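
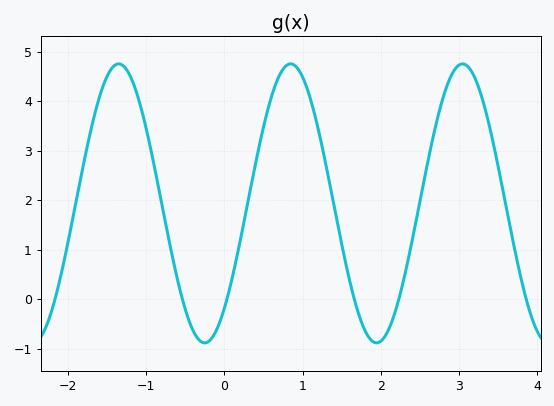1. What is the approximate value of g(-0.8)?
1.9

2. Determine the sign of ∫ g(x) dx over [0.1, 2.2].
positive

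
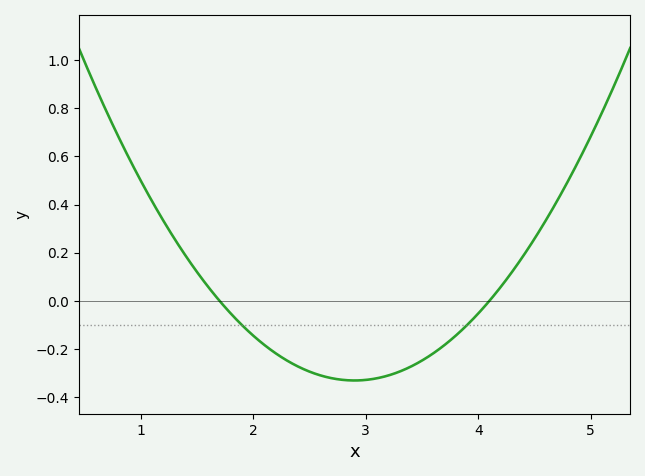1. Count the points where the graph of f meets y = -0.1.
2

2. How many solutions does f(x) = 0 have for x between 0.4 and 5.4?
2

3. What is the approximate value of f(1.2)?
0.34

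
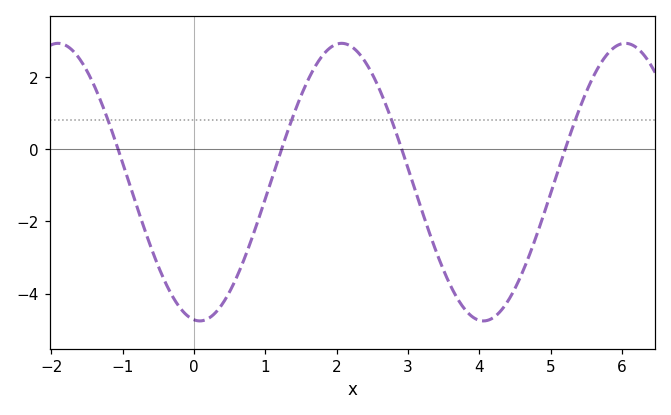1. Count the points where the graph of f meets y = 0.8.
4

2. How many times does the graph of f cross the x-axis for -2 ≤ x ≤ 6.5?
4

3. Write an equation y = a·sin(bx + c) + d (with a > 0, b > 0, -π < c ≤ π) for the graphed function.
y = 3.85sin(1.6x - 1.7) - 0.91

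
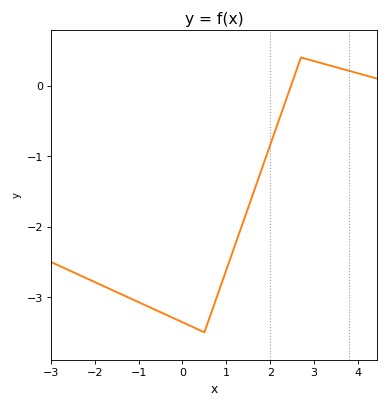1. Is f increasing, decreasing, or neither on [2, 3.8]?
neither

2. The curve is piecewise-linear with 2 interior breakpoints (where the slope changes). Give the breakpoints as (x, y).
(0.5, -3.5); (2.7, 0.4)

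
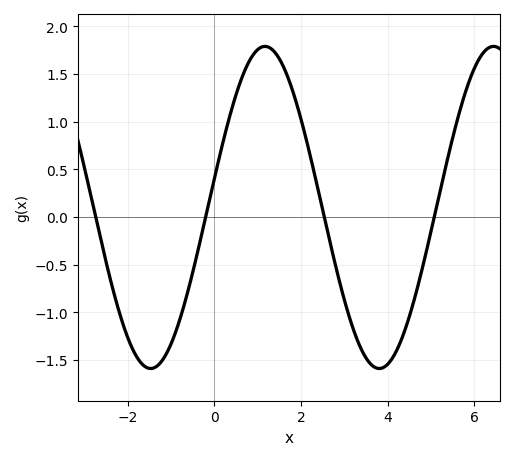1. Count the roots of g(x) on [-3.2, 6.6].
4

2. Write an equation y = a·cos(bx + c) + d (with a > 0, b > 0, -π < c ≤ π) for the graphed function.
y = 1.69cos(1.19x - 1.39) + 0.1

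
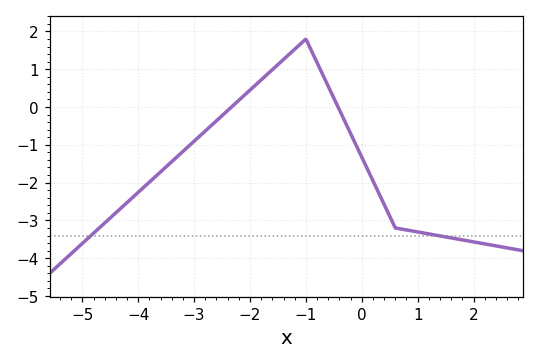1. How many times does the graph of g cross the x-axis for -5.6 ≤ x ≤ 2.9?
2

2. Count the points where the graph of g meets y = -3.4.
2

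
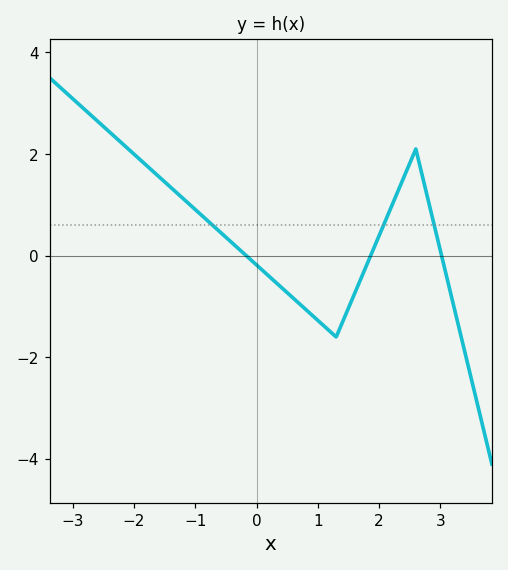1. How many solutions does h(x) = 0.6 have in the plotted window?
3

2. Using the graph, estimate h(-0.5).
0.362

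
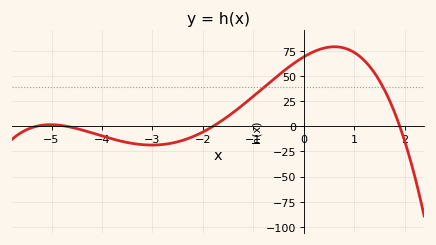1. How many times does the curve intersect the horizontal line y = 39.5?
2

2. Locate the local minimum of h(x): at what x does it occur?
-3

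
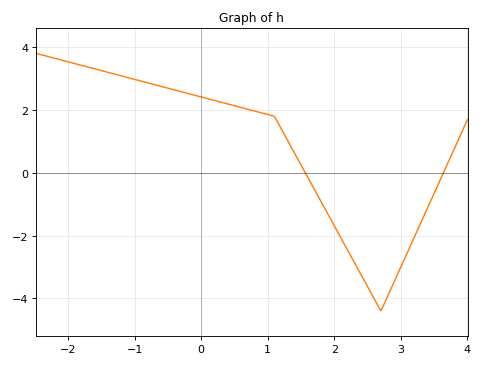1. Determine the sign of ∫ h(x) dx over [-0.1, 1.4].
positive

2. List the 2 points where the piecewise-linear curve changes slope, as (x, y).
(1.1, 1.8); (2.7, -4.4)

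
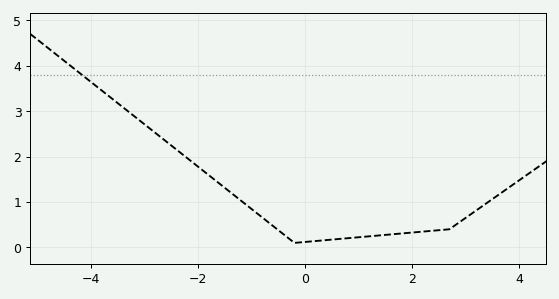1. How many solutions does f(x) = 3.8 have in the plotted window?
1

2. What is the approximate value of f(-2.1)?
1.9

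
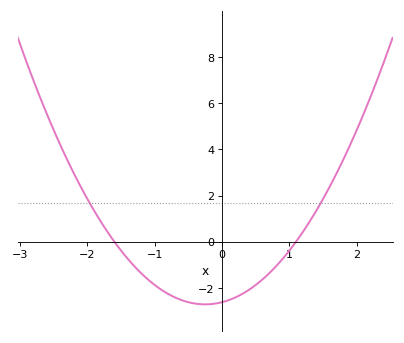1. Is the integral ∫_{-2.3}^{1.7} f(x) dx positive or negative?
negative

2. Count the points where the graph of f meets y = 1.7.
2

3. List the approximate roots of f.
-1.6, 1.1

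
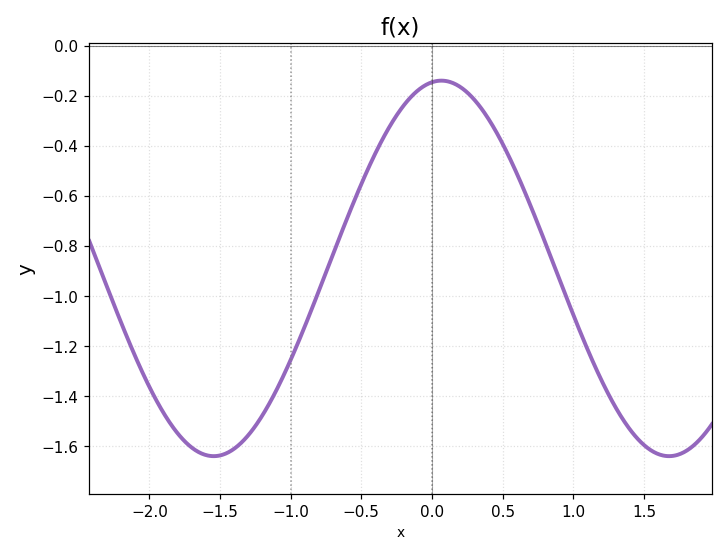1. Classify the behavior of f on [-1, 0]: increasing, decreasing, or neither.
increasing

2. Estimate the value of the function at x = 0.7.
-0.64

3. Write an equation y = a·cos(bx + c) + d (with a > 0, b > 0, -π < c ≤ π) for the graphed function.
y = 0.75cos(1.9x - 0.13) - 0.89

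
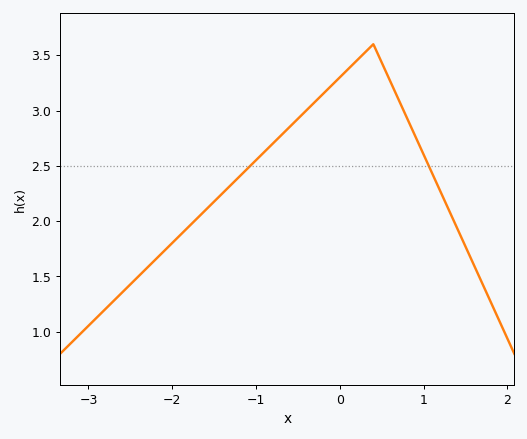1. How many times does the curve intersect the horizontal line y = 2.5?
2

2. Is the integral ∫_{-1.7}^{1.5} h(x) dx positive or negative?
positive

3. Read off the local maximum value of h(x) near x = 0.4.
3.6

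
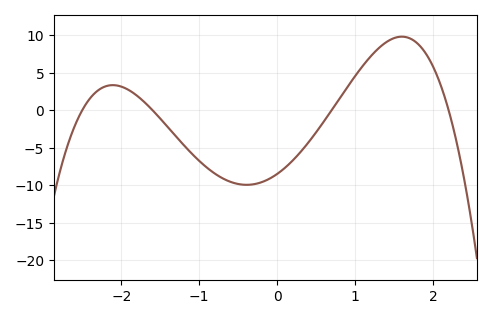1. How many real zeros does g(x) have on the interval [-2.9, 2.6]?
4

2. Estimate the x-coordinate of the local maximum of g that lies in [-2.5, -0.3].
-2.11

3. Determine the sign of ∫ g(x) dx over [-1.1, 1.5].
negative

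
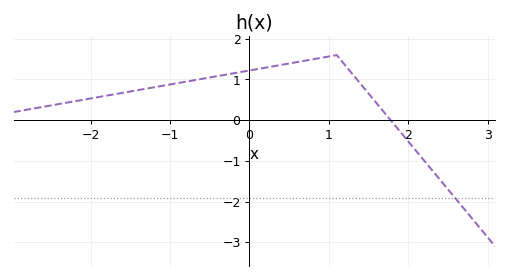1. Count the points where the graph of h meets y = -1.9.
1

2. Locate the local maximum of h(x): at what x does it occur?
1.1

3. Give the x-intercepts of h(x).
1.8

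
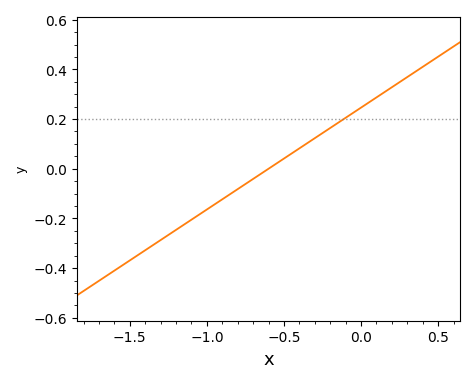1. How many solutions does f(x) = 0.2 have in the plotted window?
1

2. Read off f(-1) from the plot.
-0.16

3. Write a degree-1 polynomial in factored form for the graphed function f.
y = 0.41(x + 0.6)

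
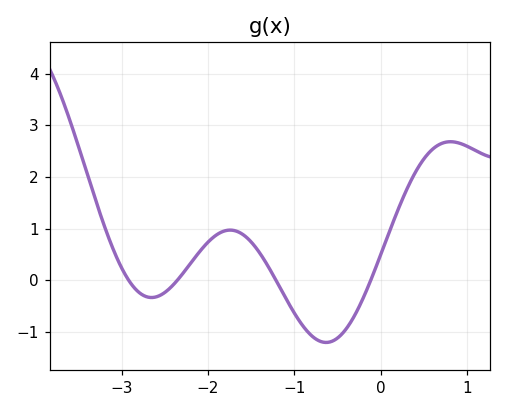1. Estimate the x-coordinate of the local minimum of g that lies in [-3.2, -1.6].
-2.7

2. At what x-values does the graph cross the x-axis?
-2.9, -2.4, -1.2, -0.1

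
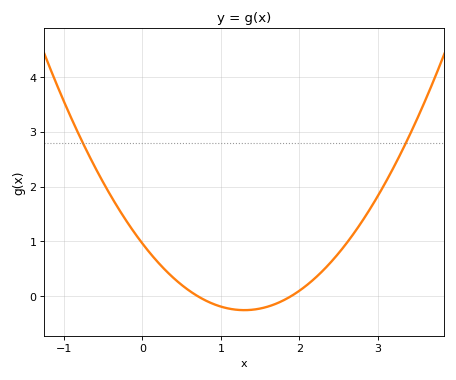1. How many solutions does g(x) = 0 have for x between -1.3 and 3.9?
2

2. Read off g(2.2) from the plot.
0.3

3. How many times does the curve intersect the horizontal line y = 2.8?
2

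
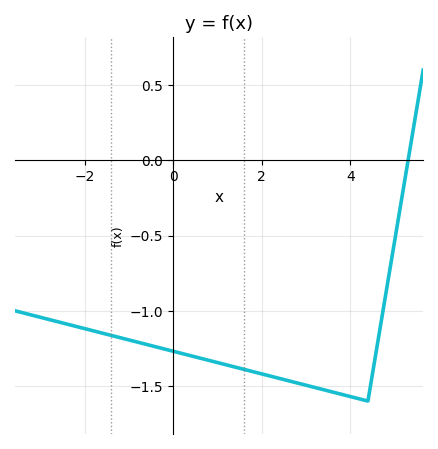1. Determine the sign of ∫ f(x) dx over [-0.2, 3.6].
negative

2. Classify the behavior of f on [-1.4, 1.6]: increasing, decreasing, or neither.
decreasing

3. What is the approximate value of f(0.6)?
-1.31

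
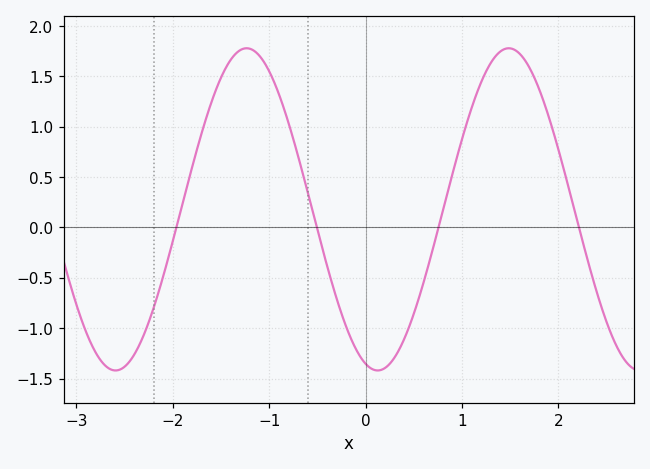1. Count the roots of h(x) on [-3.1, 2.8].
4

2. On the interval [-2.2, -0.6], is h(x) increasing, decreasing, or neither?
neither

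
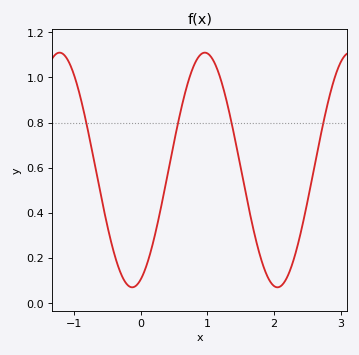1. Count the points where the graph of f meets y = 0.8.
4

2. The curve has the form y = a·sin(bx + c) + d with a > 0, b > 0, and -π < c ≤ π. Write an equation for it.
y = 0.52sin(2.9x - 1.2) + 0.59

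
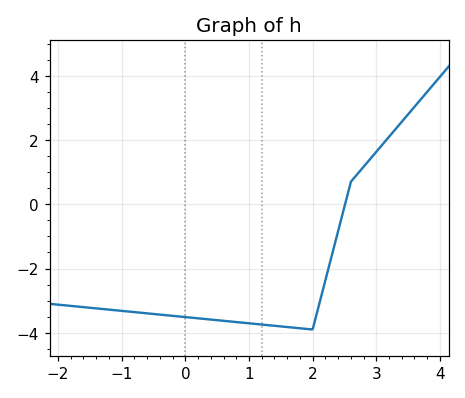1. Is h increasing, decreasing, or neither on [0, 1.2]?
decreasing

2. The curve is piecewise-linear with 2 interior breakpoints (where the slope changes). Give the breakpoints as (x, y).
(2, -3.9); (2.6, 0.7)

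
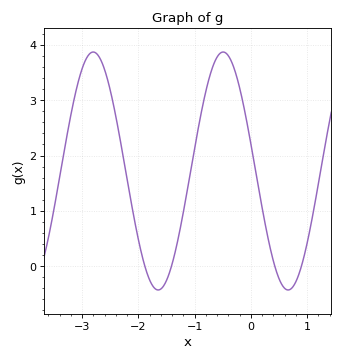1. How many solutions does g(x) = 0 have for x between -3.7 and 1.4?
4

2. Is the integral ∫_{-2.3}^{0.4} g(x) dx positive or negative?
positive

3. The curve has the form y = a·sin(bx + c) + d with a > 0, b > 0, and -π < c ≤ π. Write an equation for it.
y = 2.15sin(2.72x + 2.91) + 1.72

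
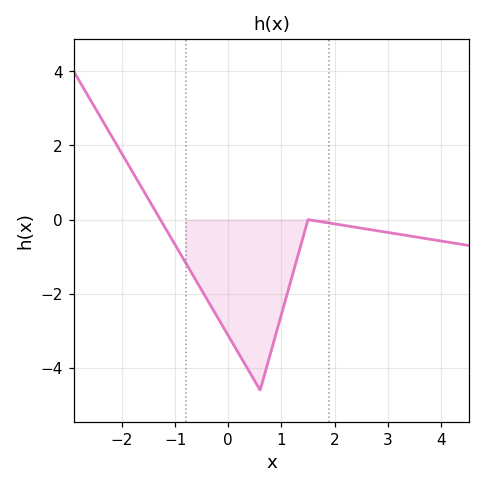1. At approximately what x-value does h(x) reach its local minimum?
0.6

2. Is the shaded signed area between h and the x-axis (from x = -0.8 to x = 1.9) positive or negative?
negative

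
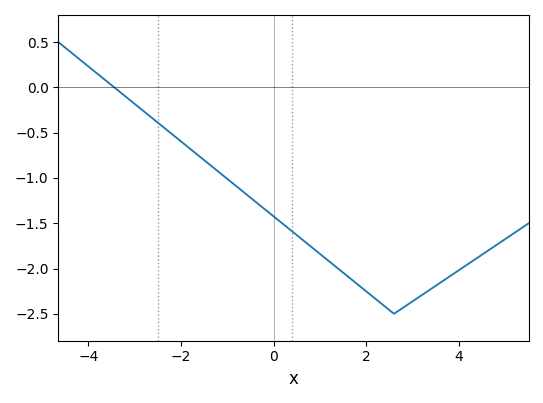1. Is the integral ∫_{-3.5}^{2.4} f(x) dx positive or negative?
negative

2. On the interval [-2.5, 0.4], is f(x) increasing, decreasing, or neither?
decreasing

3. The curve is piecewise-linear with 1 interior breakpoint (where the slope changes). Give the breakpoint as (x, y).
(2.6, -2.5)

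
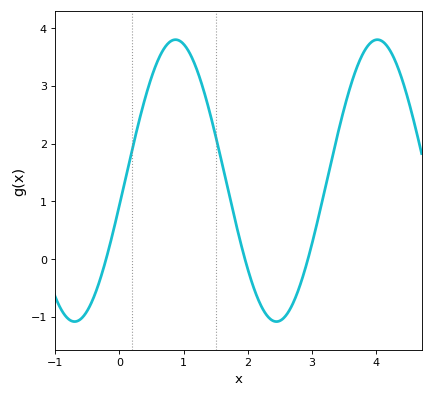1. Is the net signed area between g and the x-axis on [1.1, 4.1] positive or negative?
positive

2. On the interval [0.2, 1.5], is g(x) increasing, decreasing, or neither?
neither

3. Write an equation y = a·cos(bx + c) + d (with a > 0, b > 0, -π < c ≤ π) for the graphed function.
y = 2.44cos(2x - 1.8) + 1.36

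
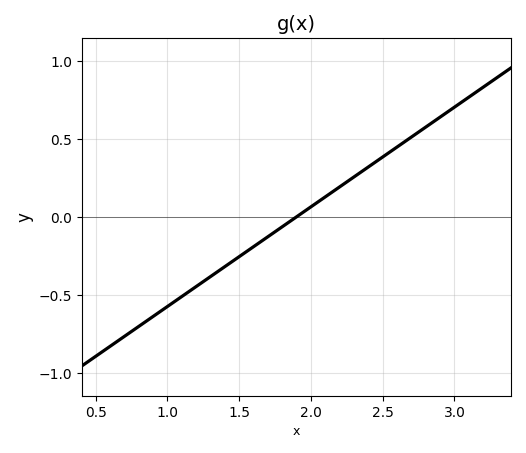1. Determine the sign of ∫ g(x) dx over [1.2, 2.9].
positive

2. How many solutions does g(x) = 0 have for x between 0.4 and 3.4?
1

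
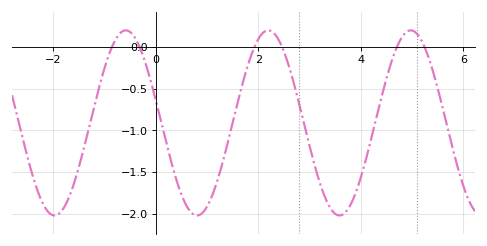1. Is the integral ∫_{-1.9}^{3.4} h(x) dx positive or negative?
negative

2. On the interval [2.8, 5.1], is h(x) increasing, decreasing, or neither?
neither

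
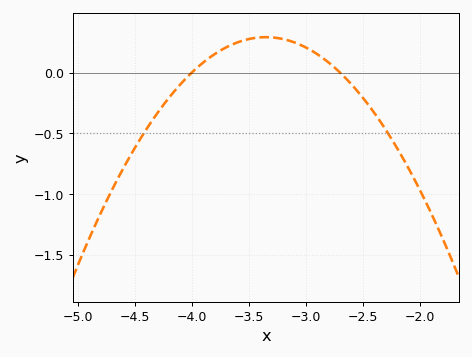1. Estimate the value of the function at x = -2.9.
0.152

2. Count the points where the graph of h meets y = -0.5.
2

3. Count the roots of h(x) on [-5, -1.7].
2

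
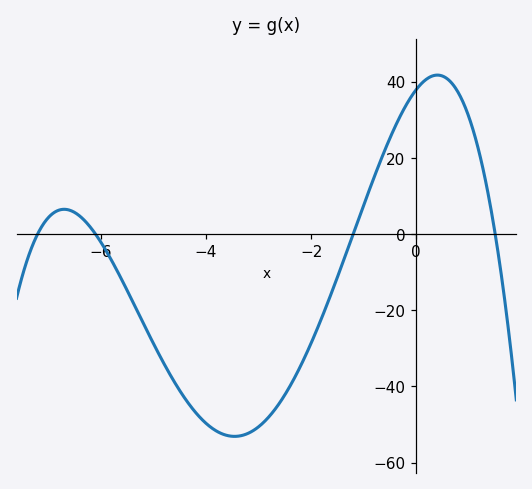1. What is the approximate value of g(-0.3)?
32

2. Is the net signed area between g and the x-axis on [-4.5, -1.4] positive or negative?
negative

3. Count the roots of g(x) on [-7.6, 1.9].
4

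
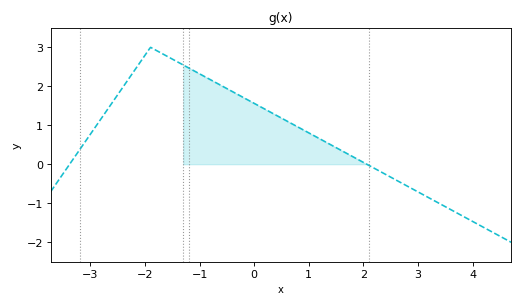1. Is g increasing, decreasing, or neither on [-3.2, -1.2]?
neither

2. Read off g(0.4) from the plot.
1.3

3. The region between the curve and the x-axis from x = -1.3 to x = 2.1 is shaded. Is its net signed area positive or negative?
positive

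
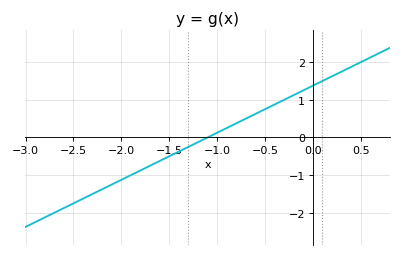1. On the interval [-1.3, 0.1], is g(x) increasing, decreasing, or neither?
increasing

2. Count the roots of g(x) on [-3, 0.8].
1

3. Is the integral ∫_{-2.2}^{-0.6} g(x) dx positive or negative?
negative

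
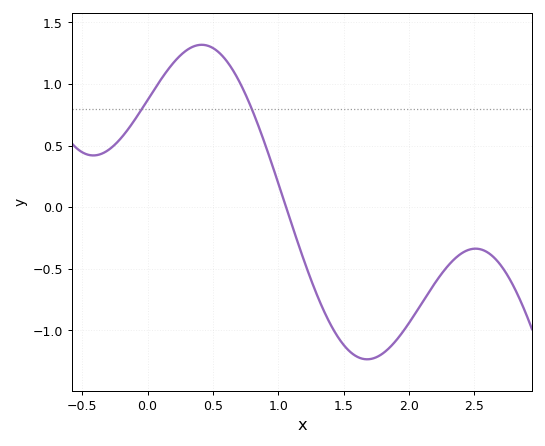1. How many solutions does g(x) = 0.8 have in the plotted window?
2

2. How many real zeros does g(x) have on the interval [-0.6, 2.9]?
1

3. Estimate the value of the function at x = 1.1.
-0.15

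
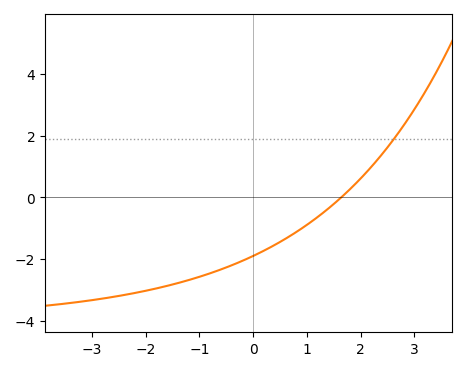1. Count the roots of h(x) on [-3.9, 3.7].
1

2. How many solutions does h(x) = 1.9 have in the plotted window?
1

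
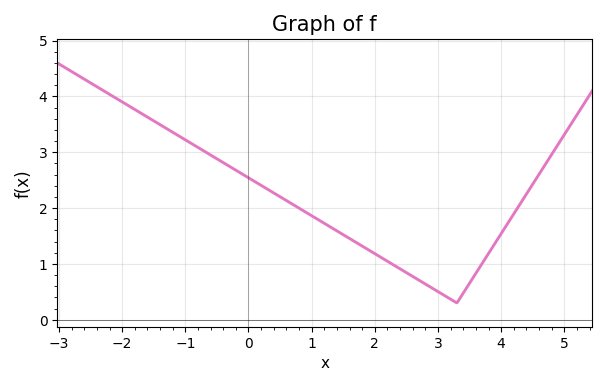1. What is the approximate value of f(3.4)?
0.477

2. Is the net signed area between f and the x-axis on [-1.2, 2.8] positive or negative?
positive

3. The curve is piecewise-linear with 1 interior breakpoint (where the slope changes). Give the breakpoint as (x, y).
(3.3, 0.3)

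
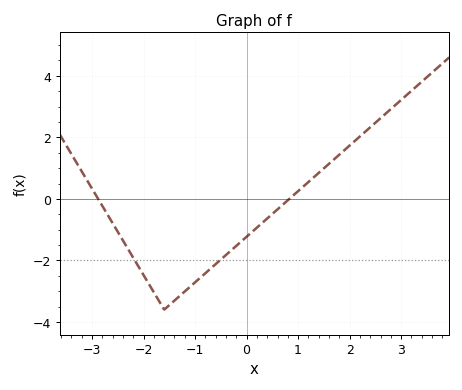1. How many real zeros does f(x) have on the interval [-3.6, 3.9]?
2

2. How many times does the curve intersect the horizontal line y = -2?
2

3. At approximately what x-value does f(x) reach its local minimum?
-1.6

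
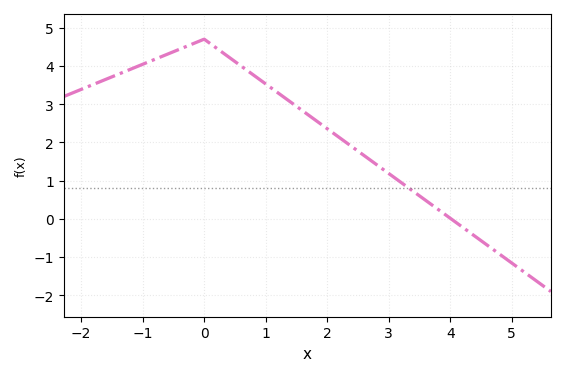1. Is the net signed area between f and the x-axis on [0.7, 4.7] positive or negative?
positive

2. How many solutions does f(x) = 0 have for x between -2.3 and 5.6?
1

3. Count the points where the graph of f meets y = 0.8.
1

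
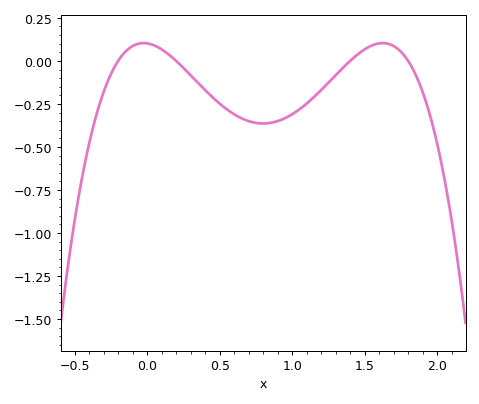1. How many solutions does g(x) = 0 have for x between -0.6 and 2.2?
4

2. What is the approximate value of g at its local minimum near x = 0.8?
-0.364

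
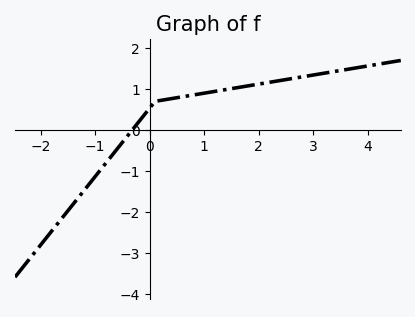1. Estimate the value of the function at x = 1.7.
1.1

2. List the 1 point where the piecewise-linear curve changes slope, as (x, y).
(0.1, 0.7)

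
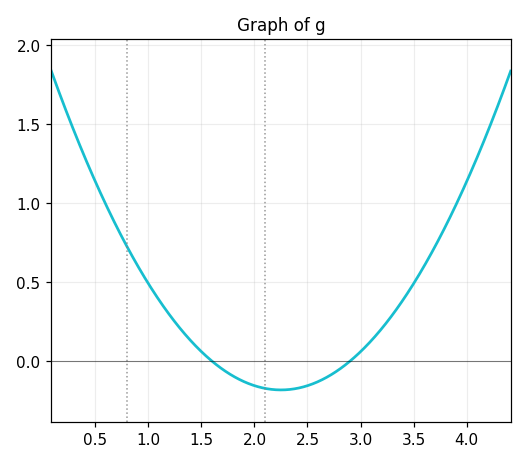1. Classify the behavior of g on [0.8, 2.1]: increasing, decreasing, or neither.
decreasing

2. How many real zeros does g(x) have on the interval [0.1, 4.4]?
2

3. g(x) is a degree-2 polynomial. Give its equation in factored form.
y = 0.43(x - 1.6)(x - 2.9)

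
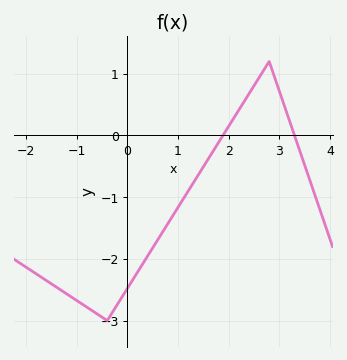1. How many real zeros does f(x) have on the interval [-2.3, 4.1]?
2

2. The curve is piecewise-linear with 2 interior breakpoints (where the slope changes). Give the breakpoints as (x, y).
(-0.4, -3); (2.8, 1.2)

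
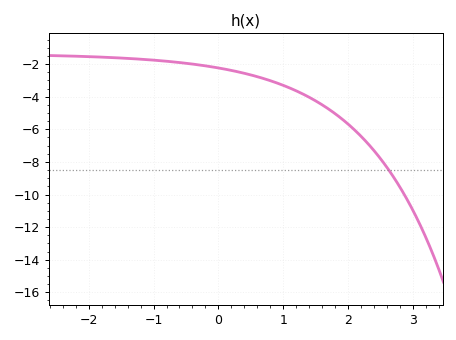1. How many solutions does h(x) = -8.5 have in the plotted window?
1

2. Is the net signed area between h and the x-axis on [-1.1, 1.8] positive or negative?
negative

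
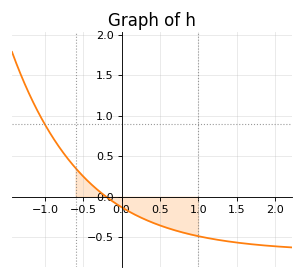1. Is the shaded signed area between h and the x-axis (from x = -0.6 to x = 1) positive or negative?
negative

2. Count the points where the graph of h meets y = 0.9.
1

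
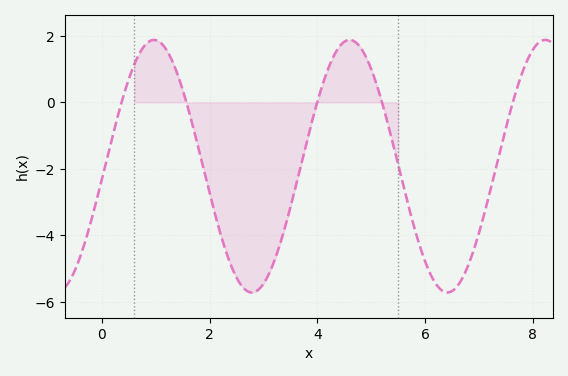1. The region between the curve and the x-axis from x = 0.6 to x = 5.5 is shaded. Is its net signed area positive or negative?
negative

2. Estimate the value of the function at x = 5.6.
-2.6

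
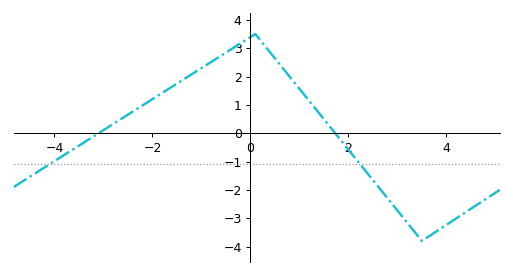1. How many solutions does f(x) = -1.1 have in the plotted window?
2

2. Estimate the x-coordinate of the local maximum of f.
0.097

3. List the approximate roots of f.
-3.1, 1.73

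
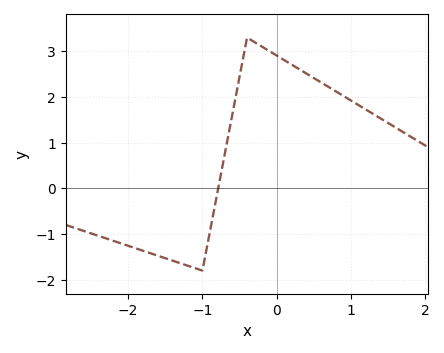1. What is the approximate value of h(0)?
2.91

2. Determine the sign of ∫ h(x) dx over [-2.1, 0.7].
positive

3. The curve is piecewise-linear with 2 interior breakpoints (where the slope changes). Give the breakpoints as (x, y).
(-1, -1.8); (-0.4, 3.3)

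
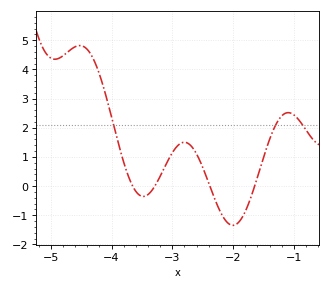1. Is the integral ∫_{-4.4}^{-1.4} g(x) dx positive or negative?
positive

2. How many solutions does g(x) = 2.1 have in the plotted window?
3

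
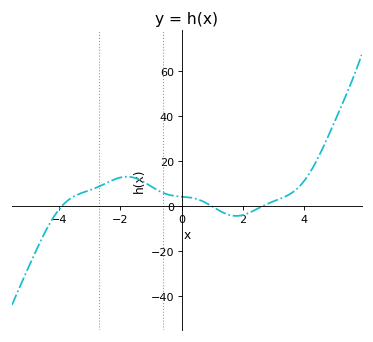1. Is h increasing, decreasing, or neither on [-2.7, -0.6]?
neither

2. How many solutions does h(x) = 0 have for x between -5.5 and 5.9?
3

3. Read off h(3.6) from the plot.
6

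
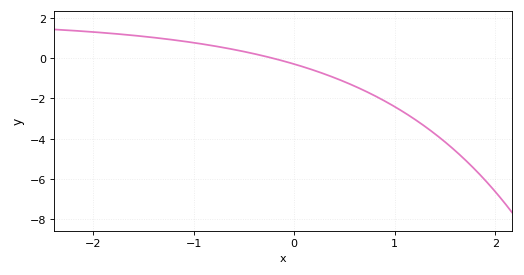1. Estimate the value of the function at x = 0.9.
-2.2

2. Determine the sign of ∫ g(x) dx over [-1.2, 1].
negative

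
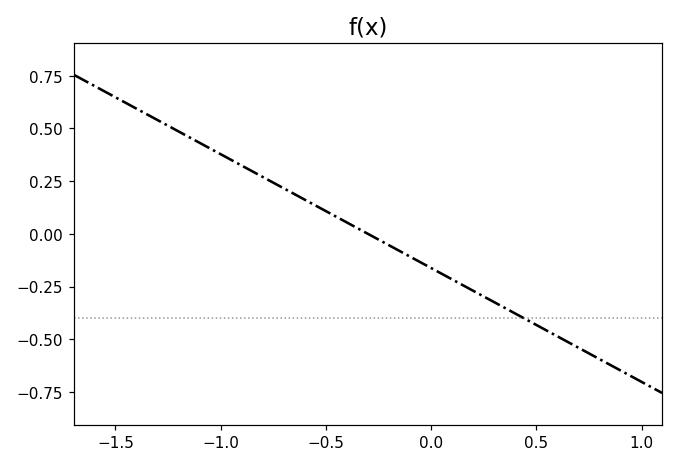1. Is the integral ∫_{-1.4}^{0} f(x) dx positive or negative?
positive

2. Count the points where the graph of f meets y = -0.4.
1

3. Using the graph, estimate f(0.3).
-0.32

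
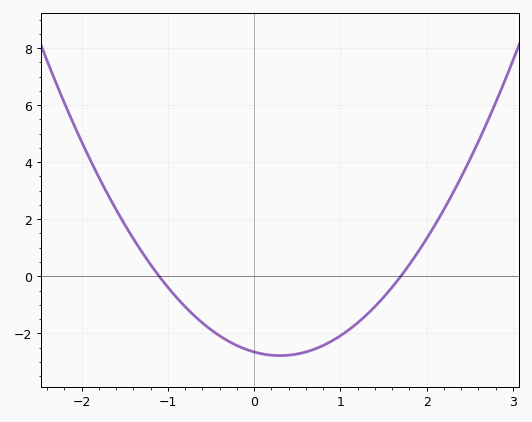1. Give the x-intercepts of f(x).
-1.1, 1.7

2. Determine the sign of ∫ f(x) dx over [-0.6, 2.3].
negative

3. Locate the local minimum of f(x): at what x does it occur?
0.3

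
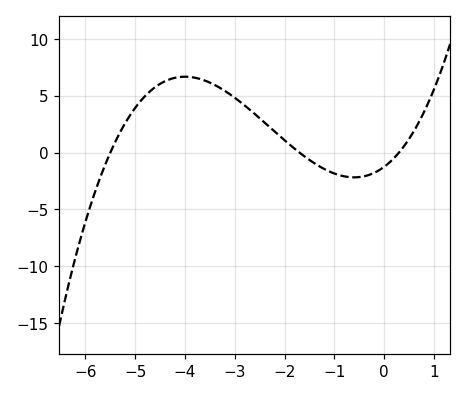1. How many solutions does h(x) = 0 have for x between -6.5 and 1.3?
3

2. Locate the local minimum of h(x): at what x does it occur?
-0.597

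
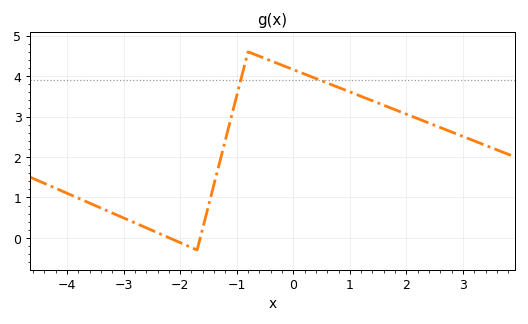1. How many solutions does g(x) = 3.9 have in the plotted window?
2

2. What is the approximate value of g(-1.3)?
1.9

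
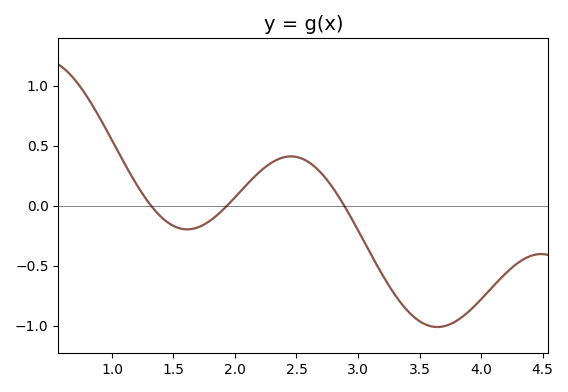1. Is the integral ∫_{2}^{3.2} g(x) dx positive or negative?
positive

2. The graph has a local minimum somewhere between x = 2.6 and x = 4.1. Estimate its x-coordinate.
3.65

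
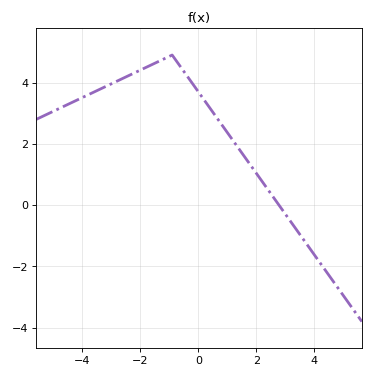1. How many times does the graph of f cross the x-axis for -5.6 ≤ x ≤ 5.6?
1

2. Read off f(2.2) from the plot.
0.771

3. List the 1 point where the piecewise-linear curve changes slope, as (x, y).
(-0.9, 4.9)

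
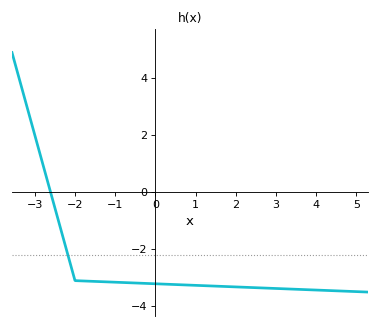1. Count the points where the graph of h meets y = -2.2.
1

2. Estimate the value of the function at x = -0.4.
-3.2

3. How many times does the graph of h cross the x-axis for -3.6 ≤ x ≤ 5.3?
1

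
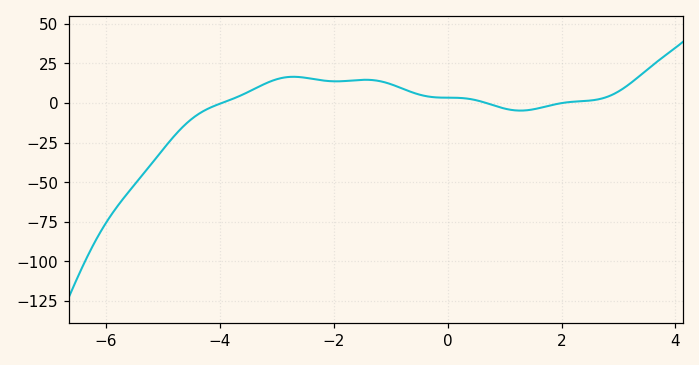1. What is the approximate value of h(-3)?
14.9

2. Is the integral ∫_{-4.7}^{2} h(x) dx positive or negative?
positive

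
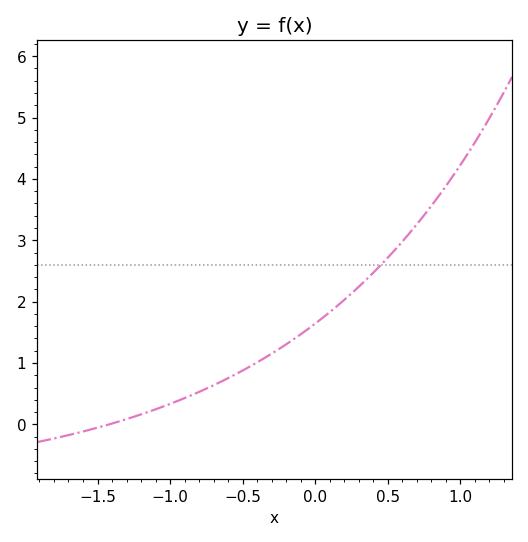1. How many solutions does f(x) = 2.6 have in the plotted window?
1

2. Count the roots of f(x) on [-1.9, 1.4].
1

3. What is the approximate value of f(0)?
1.6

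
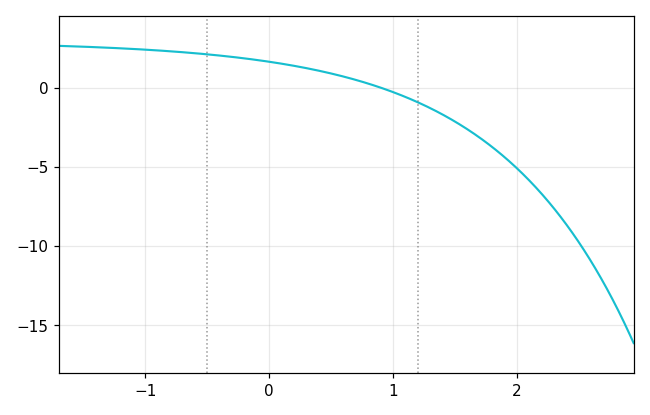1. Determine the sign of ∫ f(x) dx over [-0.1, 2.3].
negative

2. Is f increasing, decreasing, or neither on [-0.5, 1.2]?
decreasing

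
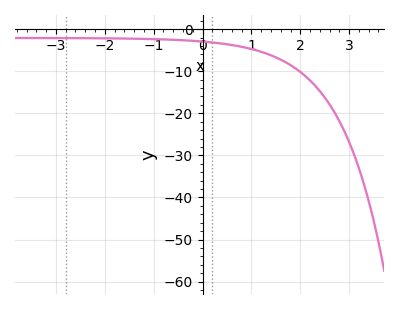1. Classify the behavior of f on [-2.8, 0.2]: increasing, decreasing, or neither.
decreasing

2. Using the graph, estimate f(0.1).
-3.04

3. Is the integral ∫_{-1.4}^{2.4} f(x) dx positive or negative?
negative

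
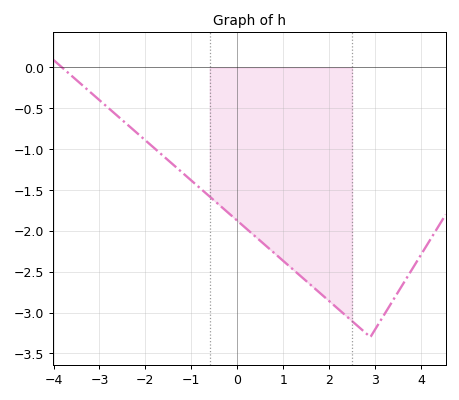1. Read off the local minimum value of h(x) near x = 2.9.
-3.3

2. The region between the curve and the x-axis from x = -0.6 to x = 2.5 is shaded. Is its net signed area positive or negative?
negative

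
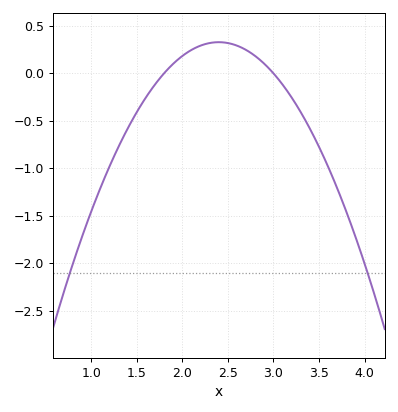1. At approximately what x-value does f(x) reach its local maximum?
2.4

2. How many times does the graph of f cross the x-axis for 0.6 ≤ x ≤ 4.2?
2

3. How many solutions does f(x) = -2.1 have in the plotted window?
2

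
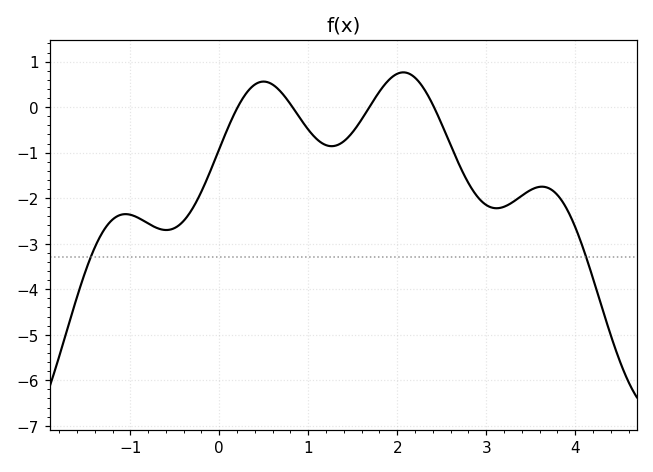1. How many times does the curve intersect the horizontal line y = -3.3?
2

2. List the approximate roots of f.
0.2, 0.8, 1.7, 2.4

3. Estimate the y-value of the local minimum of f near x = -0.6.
-2.7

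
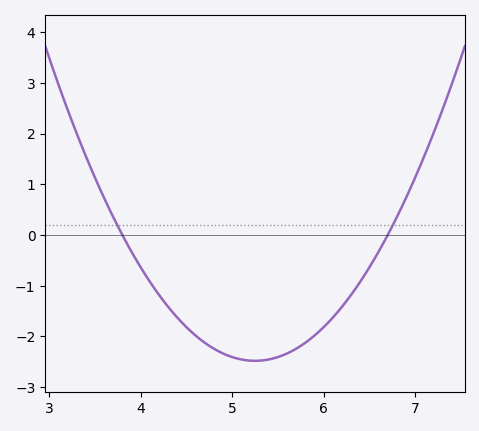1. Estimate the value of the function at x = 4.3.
-1.4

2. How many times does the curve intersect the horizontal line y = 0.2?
2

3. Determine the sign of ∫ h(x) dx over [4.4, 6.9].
negative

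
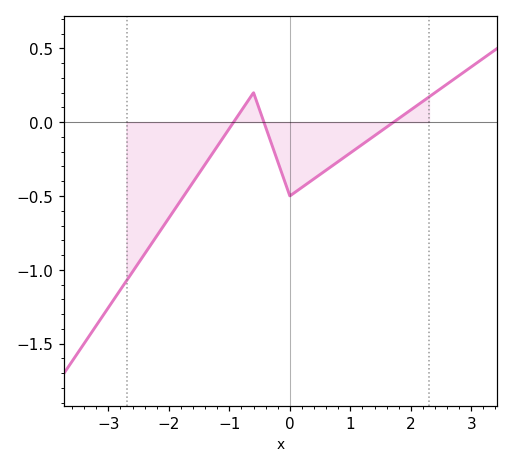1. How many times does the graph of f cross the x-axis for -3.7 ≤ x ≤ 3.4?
3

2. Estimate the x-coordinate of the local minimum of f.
0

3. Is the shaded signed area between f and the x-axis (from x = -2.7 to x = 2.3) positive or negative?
negative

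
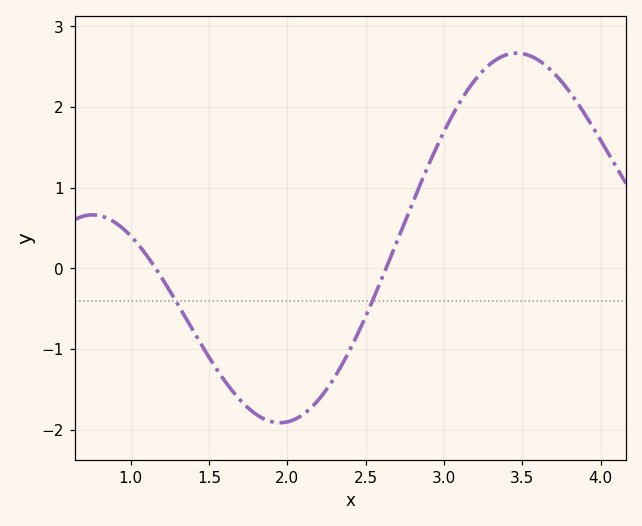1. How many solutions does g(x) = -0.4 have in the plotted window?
2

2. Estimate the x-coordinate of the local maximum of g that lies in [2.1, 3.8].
3.45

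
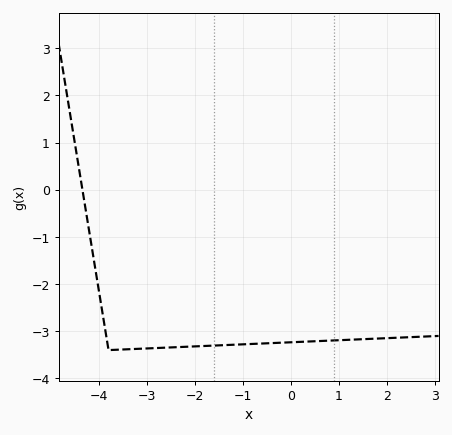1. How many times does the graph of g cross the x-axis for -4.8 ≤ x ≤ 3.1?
1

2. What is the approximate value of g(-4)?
-2.2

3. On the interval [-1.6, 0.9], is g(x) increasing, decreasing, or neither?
increasing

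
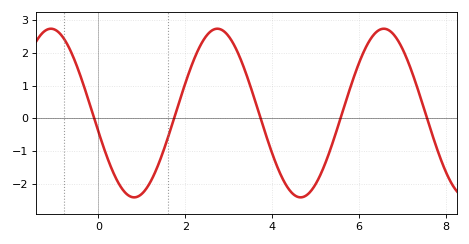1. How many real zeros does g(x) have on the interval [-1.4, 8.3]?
5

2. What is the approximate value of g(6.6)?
2.74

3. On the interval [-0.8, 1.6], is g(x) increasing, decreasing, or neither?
neither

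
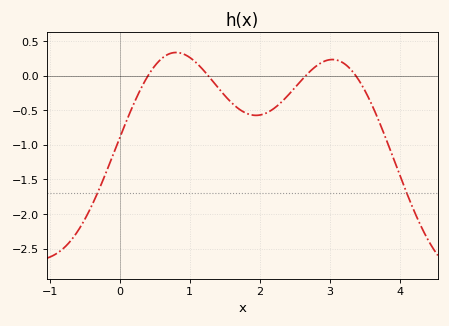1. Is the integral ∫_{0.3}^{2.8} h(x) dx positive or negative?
negative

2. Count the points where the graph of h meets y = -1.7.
2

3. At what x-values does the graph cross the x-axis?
0.4, 1.3, 2.7, 3.4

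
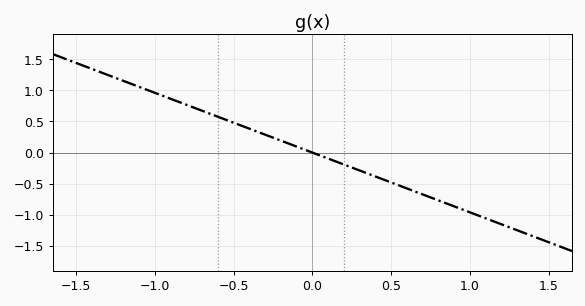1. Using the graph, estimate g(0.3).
-0.288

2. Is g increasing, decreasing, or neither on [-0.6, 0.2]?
decreasing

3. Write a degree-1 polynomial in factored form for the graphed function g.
y = -0.96(x - 0)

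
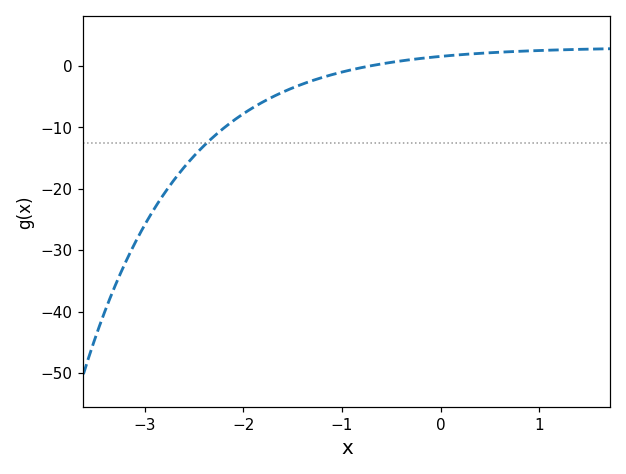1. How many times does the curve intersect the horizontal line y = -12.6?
1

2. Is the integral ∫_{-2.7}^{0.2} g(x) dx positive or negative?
negative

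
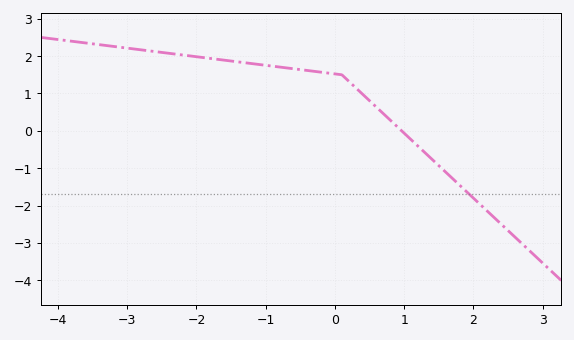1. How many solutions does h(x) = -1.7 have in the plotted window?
1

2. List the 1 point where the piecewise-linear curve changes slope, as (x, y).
(0.1, 1.5)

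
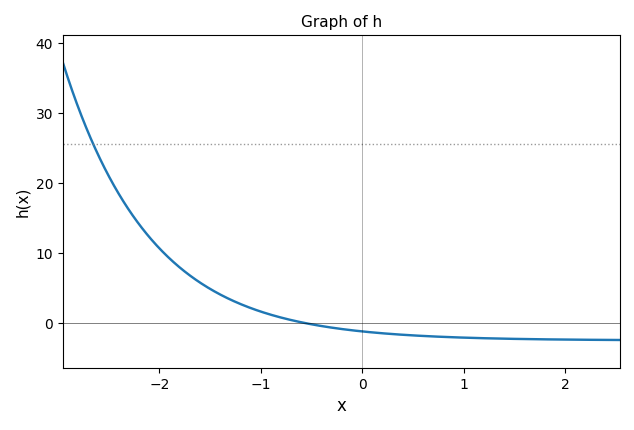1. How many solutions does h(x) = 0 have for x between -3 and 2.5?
1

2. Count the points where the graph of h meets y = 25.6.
1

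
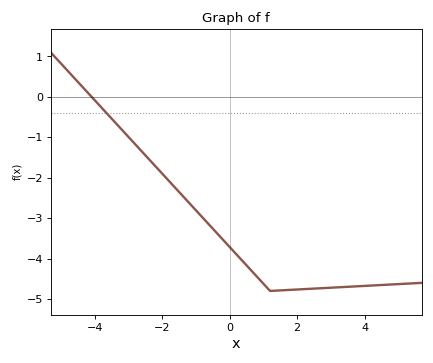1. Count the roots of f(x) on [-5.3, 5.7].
1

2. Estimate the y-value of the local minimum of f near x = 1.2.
-4.8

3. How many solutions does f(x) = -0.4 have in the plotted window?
1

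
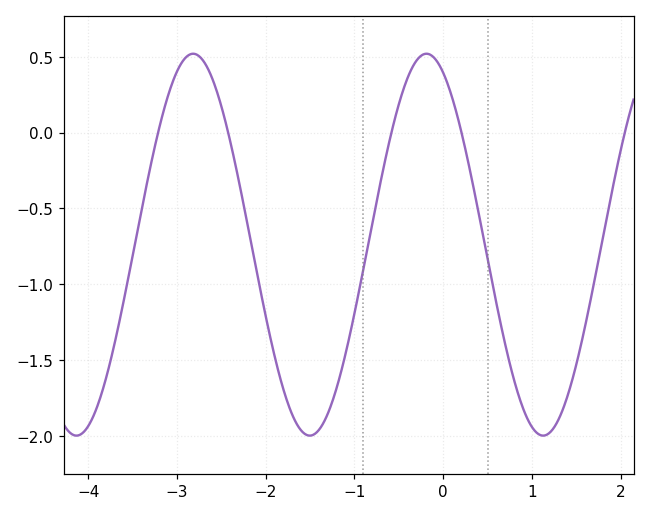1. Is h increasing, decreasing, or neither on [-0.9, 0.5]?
neither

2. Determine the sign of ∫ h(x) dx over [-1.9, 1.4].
negative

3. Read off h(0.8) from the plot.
-1.65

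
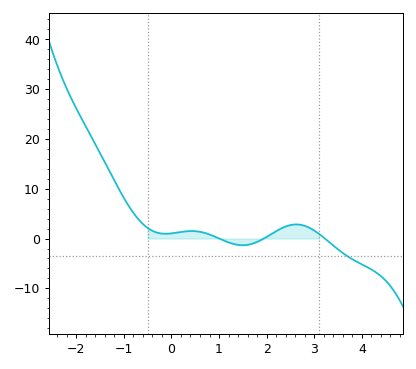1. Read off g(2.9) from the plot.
2.16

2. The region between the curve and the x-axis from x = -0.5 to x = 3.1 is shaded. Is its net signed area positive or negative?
positive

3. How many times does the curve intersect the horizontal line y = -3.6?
1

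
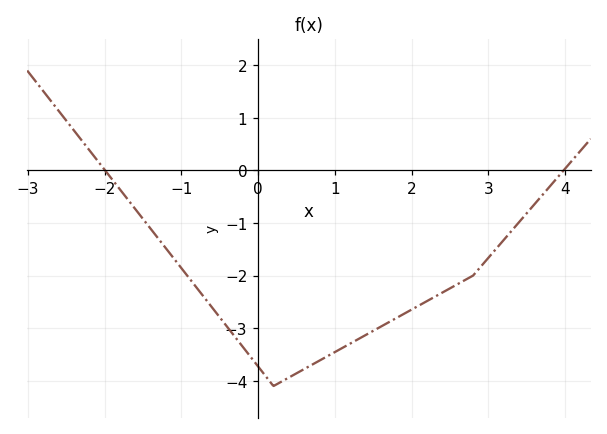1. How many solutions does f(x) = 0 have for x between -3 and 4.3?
2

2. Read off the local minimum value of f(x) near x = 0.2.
-4.1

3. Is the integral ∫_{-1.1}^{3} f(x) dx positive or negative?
negative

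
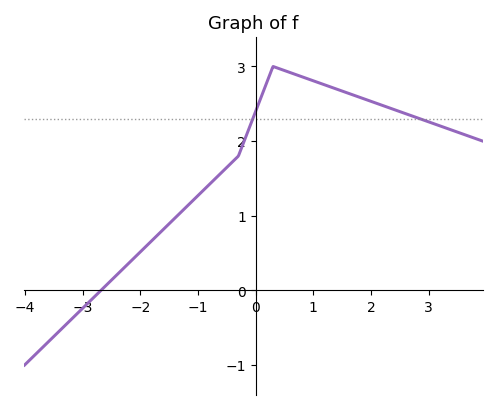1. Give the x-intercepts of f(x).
-2.69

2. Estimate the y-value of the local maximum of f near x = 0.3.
3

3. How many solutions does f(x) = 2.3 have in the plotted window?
2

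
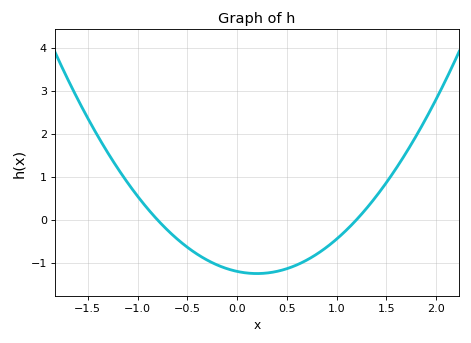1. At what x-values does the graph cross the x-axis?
-0.8, 1.2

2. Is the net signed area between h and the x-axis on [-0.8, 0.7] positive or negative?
negative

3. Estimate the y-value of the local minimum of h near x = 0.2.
-1.2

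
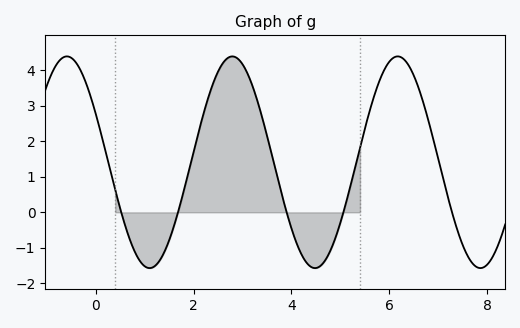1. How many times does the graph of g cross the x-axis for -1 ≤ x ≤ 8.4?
5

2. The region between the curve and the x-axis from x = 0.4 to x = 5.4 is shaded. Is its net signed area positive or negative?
positive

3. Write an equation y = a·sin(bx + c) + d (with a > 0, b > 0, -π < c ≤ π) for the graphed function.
y = 2.98sin(1.86x + 2.66) + 1.41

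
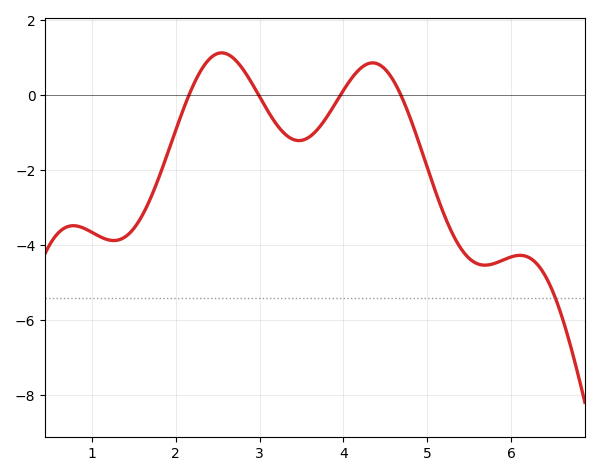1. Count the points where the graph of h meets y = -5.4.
1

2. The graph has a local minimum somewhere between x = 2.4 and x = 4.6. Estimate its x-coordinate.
3.5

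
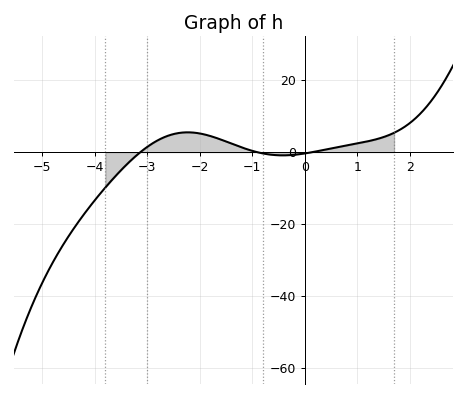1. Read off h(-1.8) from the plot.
4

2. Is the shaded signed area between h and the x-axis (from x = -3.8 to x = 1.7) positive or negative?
positive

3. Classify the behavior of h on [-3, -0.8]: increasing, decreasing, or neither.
neither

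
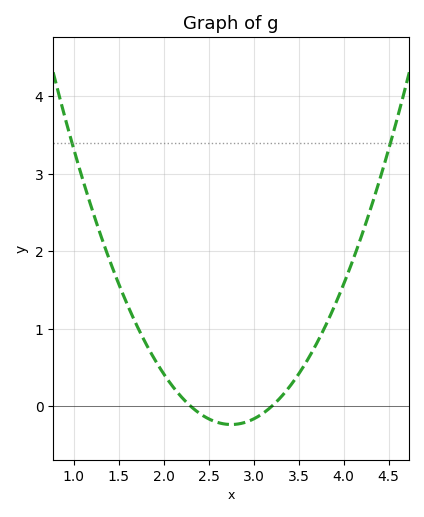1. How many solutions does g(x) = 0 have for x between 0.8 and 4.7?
2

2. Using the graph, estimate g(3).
-0.162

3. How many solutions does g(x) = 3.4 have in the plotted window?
2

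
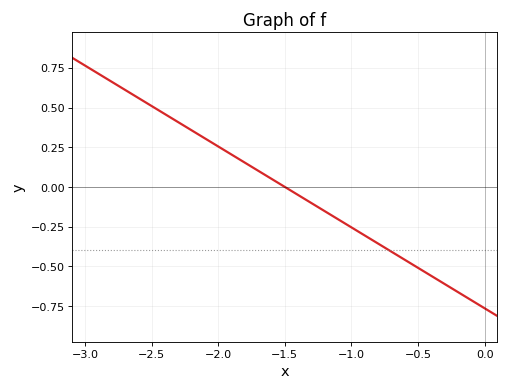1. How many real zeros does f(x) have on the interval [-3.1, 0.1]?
1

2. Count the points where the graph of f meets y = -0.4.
1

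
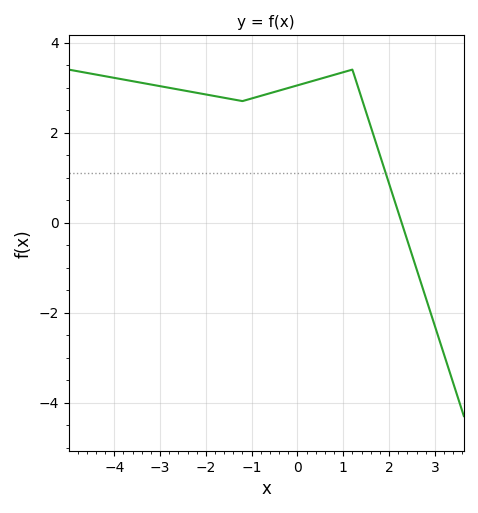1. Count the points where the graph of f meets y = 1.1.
1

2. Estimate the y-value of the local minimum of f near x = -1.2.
2.8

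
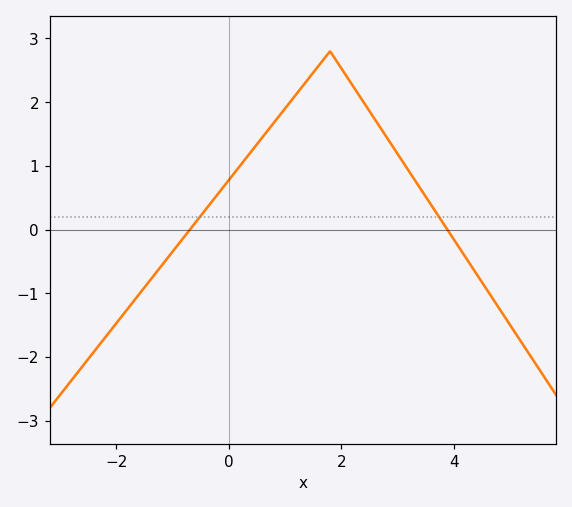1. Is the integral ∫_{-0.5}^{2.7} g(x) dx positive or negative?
positive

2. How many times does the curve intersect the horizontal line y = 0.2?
2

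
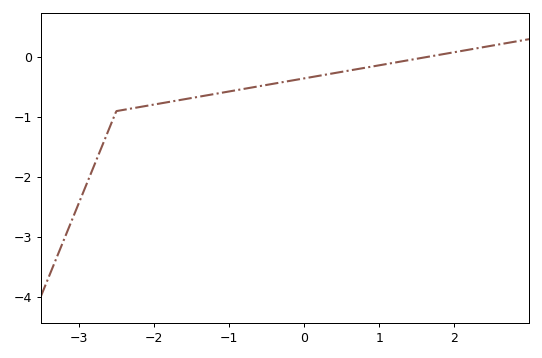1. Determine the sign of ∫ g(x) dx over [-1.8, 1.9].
negative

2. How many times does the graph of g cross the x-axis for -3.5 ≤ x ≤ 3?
1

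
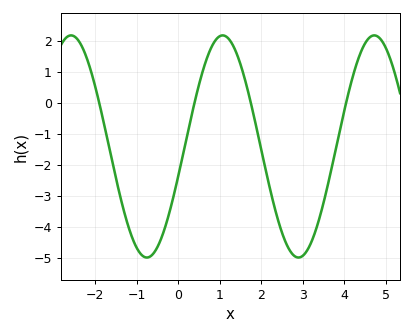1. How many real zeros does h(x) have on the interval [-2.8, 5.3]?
4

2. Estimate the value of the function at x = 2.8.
-4.95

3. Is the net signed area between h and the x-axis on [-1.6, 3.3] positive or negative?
negative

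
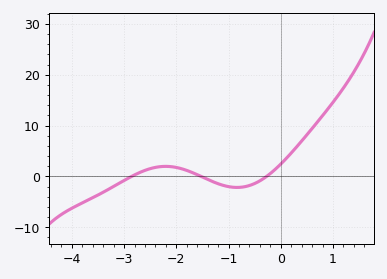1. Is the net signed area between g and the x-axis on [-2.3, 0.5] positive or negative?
positive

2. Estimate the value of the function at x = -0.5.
-1.39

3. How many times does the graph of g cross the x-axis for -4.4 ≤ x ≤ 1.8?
3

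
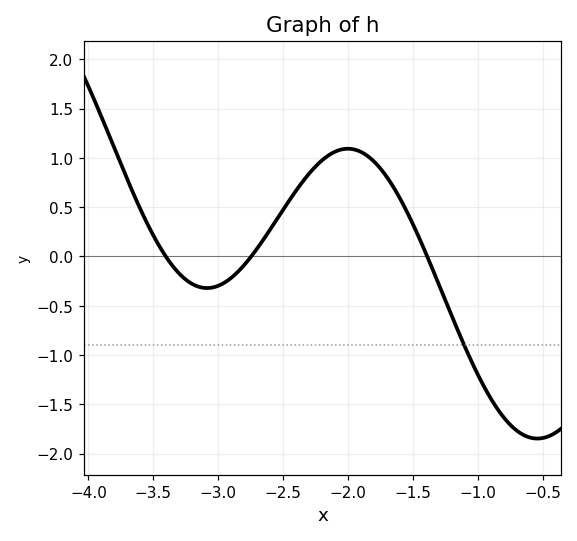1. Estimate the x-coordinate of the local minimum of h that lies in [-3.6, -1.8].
-3.09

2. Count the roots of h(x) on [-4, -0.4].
3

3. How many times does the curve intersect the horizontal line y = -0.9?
1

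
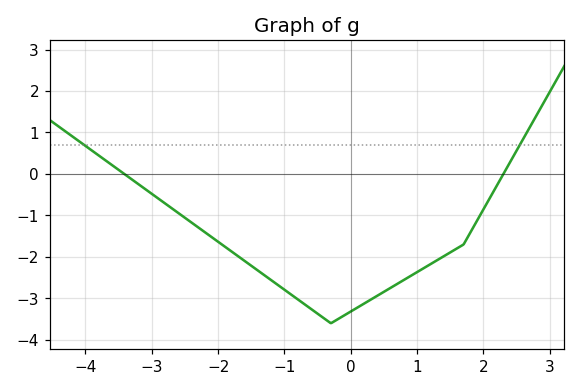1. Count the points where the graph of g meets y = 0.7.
2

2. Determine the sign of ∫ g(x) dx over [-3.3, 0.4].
negative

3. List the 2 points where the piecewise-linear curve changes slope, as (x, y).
(-0.3, -3.6); (1.7, -1.7)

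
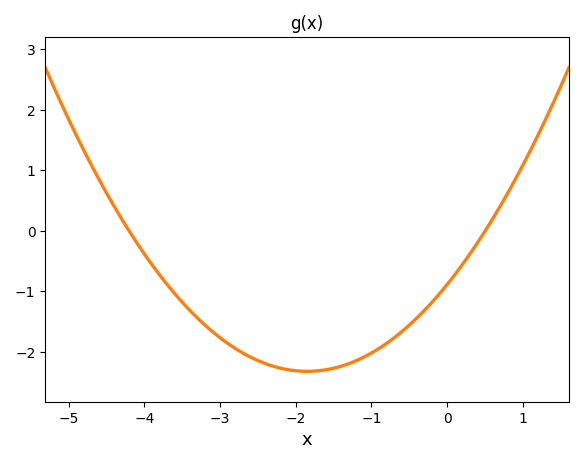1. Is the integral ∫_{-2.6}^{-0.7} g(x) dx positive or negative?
negative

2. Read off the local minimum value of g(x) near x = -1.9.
-2.3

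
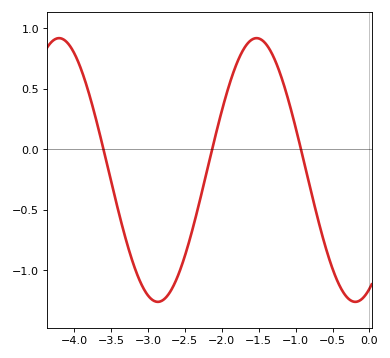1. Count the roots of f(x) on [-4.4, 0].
3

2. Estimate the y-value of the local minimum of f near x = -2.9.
-1.26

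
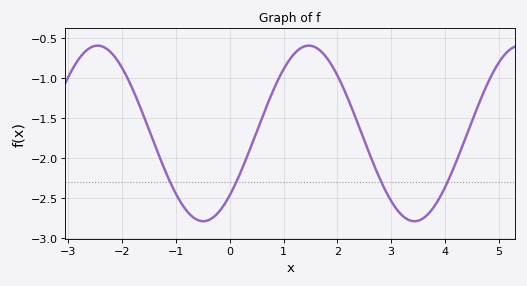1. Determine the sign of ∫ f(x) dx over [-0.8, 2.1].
negative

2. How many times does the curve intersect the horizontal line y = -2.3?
4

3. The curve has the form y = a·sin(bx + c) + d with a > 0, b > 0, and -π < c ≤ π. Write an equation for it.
y = 1.1sin(1.6x - 0.78) - 1.69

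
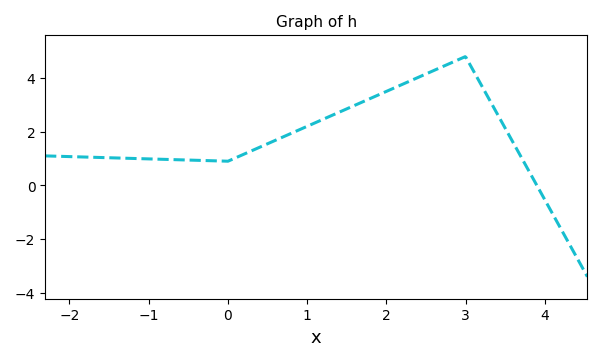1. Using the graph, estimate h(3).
4.8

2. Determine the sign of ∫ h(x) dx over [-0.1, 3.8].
positive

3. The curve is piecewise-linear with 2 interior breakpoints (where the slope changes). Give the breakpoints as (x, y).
(0, 0.9); (3, 4.8)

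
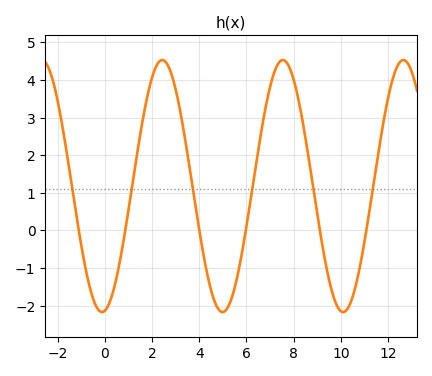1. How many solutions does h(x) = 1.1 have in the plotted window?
6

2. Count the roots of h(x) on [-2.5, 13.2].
6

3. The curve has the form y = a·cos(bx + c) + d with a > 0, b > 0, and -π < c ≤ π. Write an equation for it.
y = 3.35cos(1.2x - 3) + 1.18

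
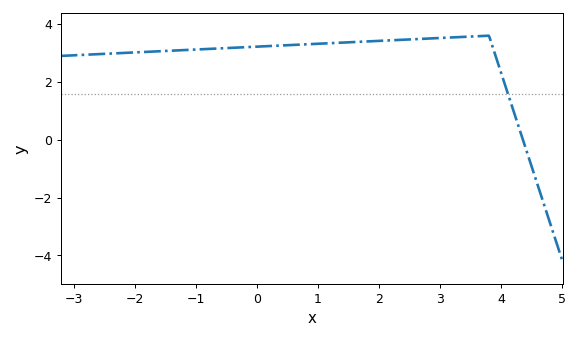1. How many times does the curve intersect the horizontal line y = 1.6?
1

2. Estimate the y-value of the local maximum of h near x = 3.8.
3.6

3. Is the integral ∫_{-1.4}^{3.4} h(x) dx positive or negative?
positive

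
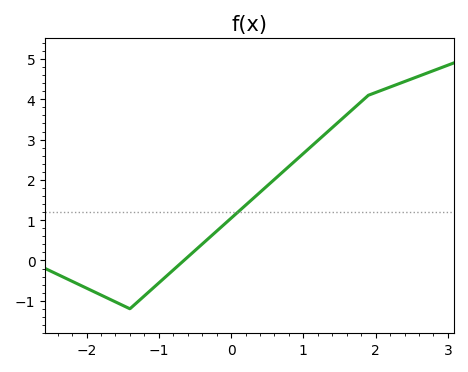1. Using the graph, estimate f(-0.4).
0.406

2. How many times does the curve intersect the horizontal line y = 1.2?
1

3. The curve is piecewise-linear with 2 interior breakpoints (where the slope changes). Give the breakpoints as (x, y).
(-1.4, -1.2); (1.9, 4.1)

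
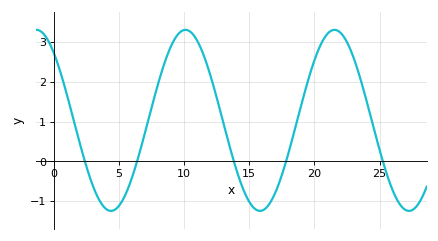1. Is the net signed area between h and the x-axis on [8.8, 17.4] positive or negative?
positive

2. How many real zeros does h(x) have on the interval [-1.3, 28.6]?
5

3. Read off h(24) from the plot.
1.5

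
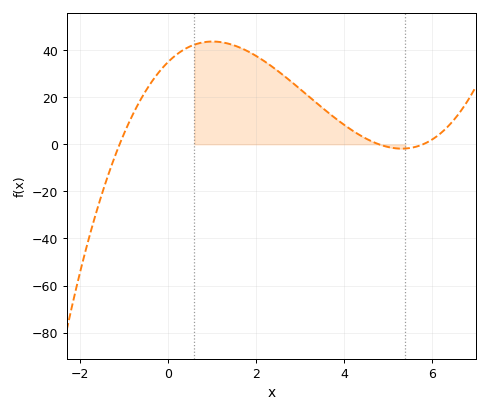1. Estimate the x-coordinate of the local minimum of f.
5.4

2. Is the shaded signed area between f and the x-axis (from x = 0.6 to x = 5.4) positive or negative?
positive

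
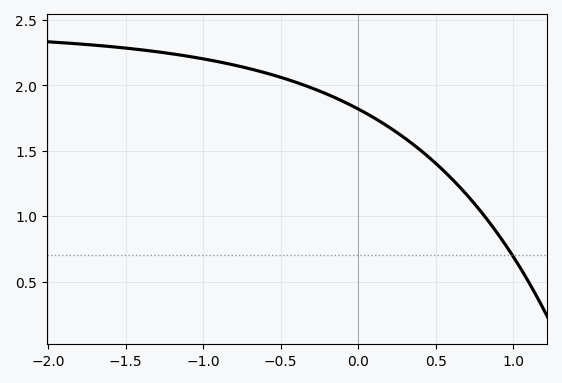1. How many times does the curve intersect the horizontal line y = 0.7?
1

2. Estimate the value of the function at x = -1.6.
2.3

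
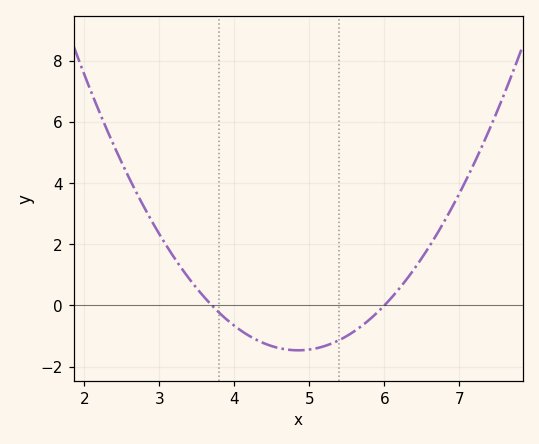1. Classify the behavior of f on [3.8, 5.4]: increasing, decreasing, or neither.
neither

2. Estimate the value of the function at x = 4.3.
-1.13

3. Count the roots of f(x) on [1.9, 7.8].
2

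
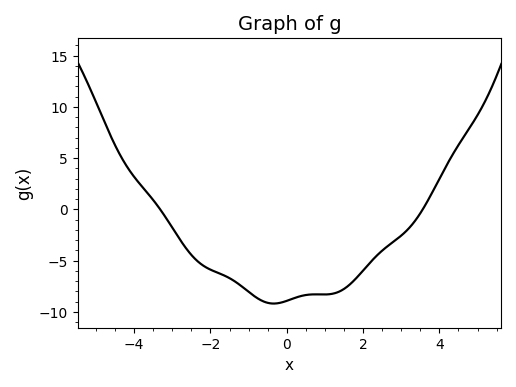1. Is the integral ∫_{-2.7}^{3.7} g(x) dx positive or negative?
negative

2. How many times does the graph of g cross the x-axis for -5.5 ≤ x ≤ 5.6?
2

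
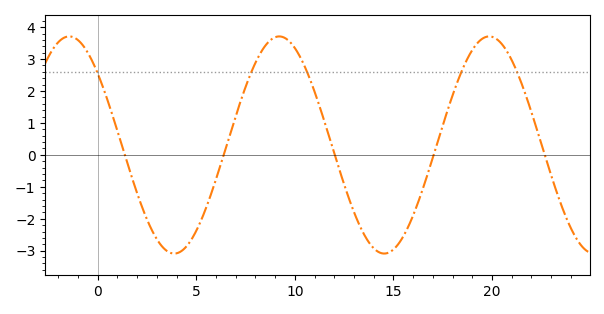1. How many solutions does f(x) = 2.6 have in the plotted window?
5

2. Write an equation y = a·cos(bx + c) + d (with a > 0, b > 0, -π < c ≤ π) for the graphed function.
y = 3.4cos(0.59x + 0.852) + 0.31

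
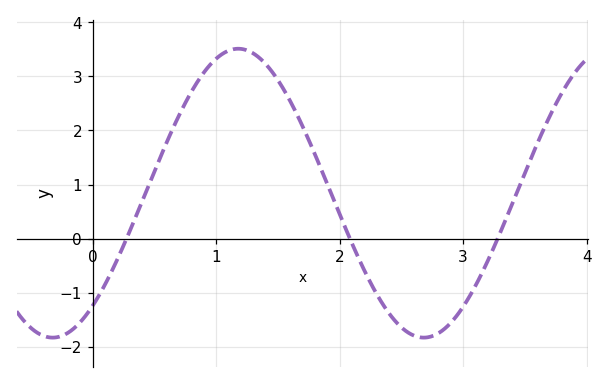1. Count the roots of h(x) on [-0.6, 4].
3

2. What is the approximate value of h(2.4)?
-1.4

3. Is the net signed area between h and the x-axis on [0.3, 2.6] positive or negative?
positive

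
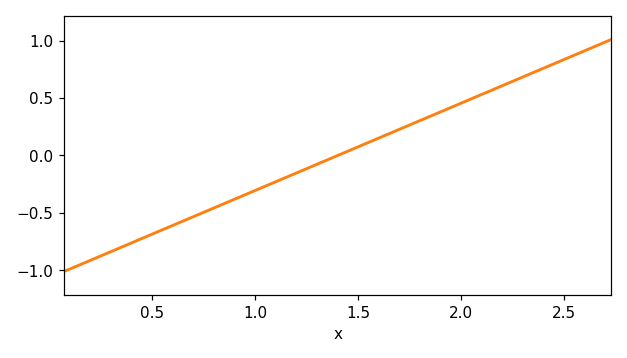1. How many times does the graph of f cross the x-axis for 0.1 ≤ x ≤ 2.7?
1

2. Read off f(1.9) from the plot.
0.4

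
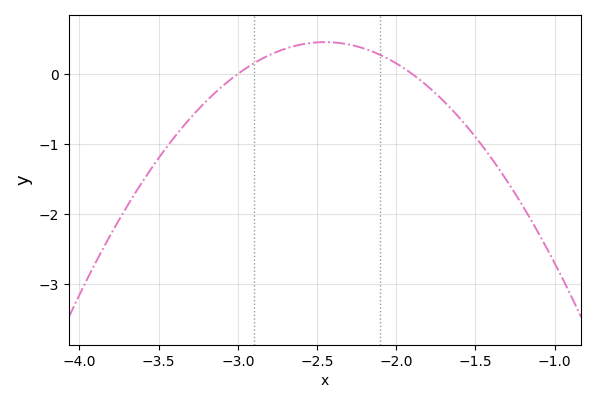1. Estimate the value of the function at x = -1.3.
-1.5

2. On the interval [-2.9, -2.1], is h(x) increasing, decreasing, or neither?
neither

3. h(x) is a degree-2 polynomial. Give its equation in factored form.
y = -1.5(x + 3)(x + 1.9)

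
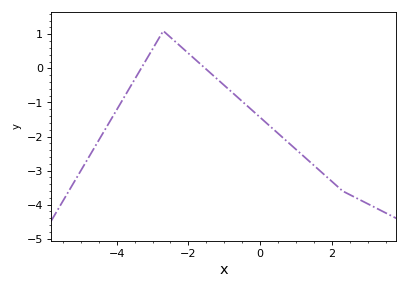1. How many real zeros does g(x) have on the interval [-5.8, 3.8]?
2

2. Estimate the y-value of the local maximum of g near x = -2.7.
1.1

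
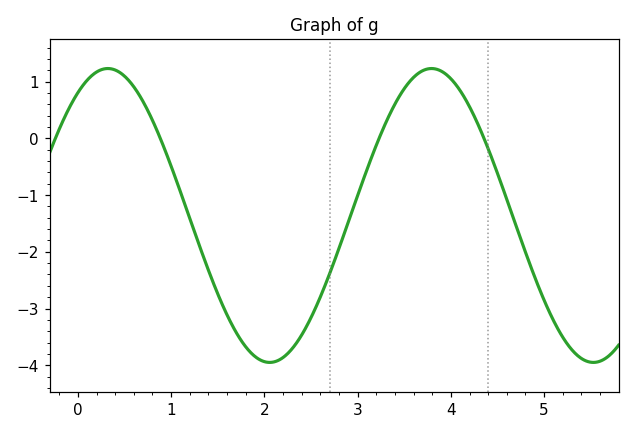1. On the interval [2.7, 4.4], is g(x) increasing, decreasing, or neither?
neither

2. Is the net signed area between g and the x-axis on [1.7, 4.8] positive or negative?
negative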